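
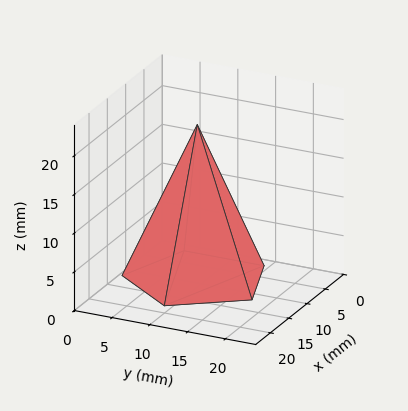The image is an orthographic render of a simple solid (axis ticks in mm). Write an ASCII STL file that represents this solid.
Reading the render: the shape is a regular 5-sided pyramid, base circumscribed radius ≈ 9 mm, apex at z ≈ 20 mm (dimensions read to the nearest mm from the axis ticks). For the STL, each face is triangulated and given an outward normal.

solid part
  facet normal 0.0000 0.0000 -1.0000
    outer loop
      vertex 1.7 14.3 0.0
      vertex 11.8 17.6 0.0
      vertex 18.0 9.0 0.0
    endloop
  endfacet
  facet normal 0.0000 0.0000 -1.0000
    outer loop
      vertex 1.7 3.7 0.0
      vertex 1.7 14.3 0.0
      vertex 18.0 9.0 0.0
    endloop
  endfacet
  facet normal 0.0000 0.0000 -1.0000
    outer loop
      vertex 11.8 0.4 0.0
      vertex 1.7 3.7 0.0
      vertex 18.0 9.0 0.0
    endloop
  endfacet
  facet normal 0.7620 0.5493 0.3429
    outer loop
      vertex 18.0 9.0 0.0
      vertex 11.8 17.6 0.0
      vertex 9.0 9.0 20.0
    endloop
  endfacet
  facet normal -0.2917 0.8929 0.3431
    outer loop
      vertex 11.8 17.6 0.0
      vertex 1.7 14.3 0.0
      vertex 9.0 9.0 20.0
    endloop
  endfacet
  facet normal -0.9394 0.0000 0.3429
    outer loop
      vertex 1.7 14.3 0.0
      vertex 1.7 3.7 0.0
      vertex 9.0 9.0 20.0
    endloop
  endfacet
  facet normal -0.2917 -0.8929 0.3431
    outer loop
      vertex 1.7 3.7 0.0
      vertex 11.8 0.4 0.0
      vertex 9.0 9.0 20.0
    endloop
  endfacet
  facet normal 0.7620 -0.5493 0.3429
    outer loop
      vertex 11.8 0.4 0.0
      vertex 18.0 9.0 0.0
      vertex 9.0 9.0 20.0
    endloop
  endfacet
endsolid part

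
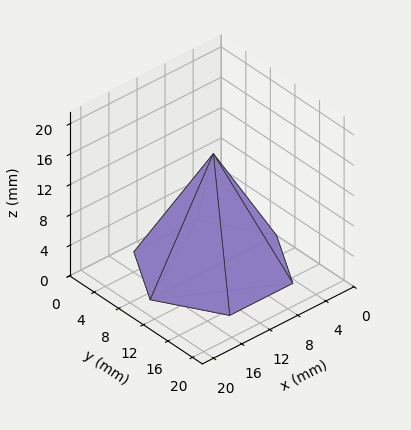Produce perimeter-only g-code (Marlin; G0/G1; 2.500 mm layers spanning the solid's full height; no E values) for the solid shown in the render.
Reading the render: the shape is a regular 6-sided pyramid, base circumscribed radius ≈ 9 mm, apex at z ≈ 15 mm (dimensions read to the nearest mm from the axis ticks). For the g-code, the solid's height is divided into equal slices at the stated Δz and each level perimeter traced with G1 moves after a G0 lift.

; perimeter-only toolpath
G21 ; units = mm
G90 ; absolute positioning
G28 ; home
; layer 1
G0 Z2.500
G0 X16.500 Y9.000
G1 X12.750 Y15.495
G1 X5.250 Y15.495
G1 X1.500 Y9.000
G1 X5.250 Y2.505
G1 X12.750 Y2.505
G1 X16.500 Y9.000
; layer 2
G0 Z5.000
G0 X15.000 Y9.000
G1 X12.000 Y14.196
G1 X6.000 Y14.196
G1 X3.000 Y9.000
G1 X6.000 Y3.804
G1 X12.000 Y3.804
G1 X15.000 Y9.000
; layer 3
G0 Z7.500
G0 X13.500 Y9.000
G1 X11.250 Y12.897
G1 X6.750 Y12.897
G1 X4.500 Y9.000
G1 X6.750 Y5.103
G1 X11.250 Y5.103
G1 X13.500 Y9.000
; layer 4
G0 Z10.000
G0 X12.000 Y9.000
G1 X10.500 Y11.598
G1 X7.500 Y11.598
G1 X6.000 Y9.000
G1 X7.500 Y6.402
G1 X10.500 Y6.402
G1 X12.000 Y9.000
; layer 5
G0 Z12.500
G0 X10.500 Y9.000
G1 X9.750 Y10.299
G1 X8.250 Y10.299
G1 X7.500 Y9.000
G1 X8.250 Y7.701
G1 X9.750 Y7.701
G1 X10.500 Y9.000
M2 ; end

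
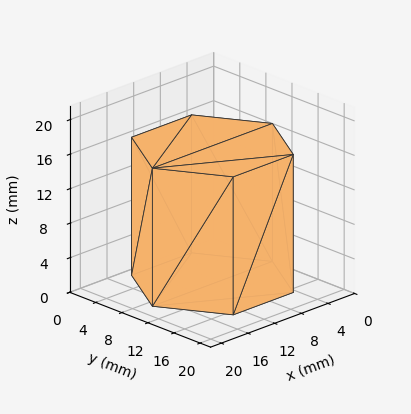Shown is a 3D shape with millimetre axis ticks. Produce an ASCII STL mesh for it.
Reading the render: the shape is a regular 6-sided prism (a cylinder approximated with 6 flat sides), circumscribed radius ≈ 9 mm, height ≈ 16 mm (dimensions read to the nearest mm from the axis ticks). For the STL, each face is triangulated and given an outward normal.

solid part
  facet normal 0.0000 0.0000 -1.0000
    outer loop
      vertex 4.50 16.79 0.00
      vertex 13.50 16.79 0.00
      vertex 18.00 9.00 0.00
    endloop
  endfacet
  facet normal 0.0000 0.0000 -1.0000
    outer loop
      vertex 0.00 9.00 0.00
      vertex 4.50 16.79 0.00
      vertex 18.00 9.00 0.00
    endloop
  endfacet
  facet normal 0.0000 0.0000 -1.0000
    outer loop
      vertex 4.50 1.21 0.00
      vertex 0.00 9.00 0.00
      vertex 18.00 9.00 0.00
    endloop
  endfacet
  facet normal 0.0000 0.0000 -1.0000
    outer loop
      vertex 13.50 1.21 0.00
      vertex 4.50 1.21 0.00
      vertex 18.00 9.00 0.00
    endloop
  endfacet
  facet normal 0.0000 0.0000 1.0000
    outer loop
      vertex 18.00 9.00 16.00
      vertex 13.50 16.79 16.00
      vertex 4.50 16.79 16.00
    endloop
  endfacet
  facet normal 0.0000 0.0000 1.0000
    outer loop
      vertex 18.00 9.00 16.00
      vertex 4.50 16.79 16.00
      vertex 0.00 9.00 16.00
    endloop
  endfacet
  facet normal 0.0000 0.0000 1.0000
    outer loop
      vertex 18.00 9.00 16.00
      vertex 0.00 9.00 16.00
      vertex 4.50 1.21 16.00
    endloop
  endfacet
  facet normal 0.0000 0.0000 1.0000
    outer loop
      vertex 18.00 9.00 16.00
      vertex 4.50 1.21 16.00
      vertex 13.50 1.21 16.00
    endloop
  endfacet
  facet normal 0.8659 0.5002 0.0000
    outer loop
      vertex 18.00 9.00 0.00
      vertex 13.50 16.79 0.00
      vertex 13.50 16.79 16.00
    endloop
  endfacet
  facet normal 0.8659 0.5002 0.0000
    outer loop
      vertex 18.00 9.00 0.00
      vertex 13.50 16.79 16.00
      vertex 18.00 9.00 16.00
    endloop
  endfacet
  facet normal 0.0000 1.0000 0.0000
    outer loop
      vertex 13.50 16.79 0.00
      vertex 4.50 16.79 0.00
      vertex 4.50 16.79 16.00
    endloop
  endfacet
  facet normal 0.0000 1.0000 0.0000
    outer loop
      vertex 13.50 16.79 0.00
      vertex 4.50 16.79 16.00
      vertex 13.50 16.79 16.00
    endloop
  endfacet
  facet normal -0.8659 0.5002 0.0000
    outer loop
      vertex 4.50 16.79 0.00
      vertex 0.00 9.00 0.00
      vertex 0.00 9.00 16.00
    endloop
  endfacet
  facet normal -0.8659 0.5002 0.0000
    outer loop
      vertex 4.50 16.79 0.00
      vertex 0.00 9.00 16.00
      vertex 4.50 16.79 16.00
    endloop
  endfacet
  facet normal -0.8659 -0.5002 0.0000
    outer loop
      vertex 0.00 9.00 0.00
      vertex 4.50 1.21 0.00
      vertex 4.50 1.21 16.00
    endloop
  endfacet
  facet normal -0.8659 -0.5002 0.0000
    outer loop
      vertex 0.00 9.00 0.00
      vertex 4.50 1.21 16.00
      vertex 0.00 9.00 16.00
    endloop
  endfacet
  facet normal 0.0000 -1.0000 0.0000
    outer loop
      vertex 4.50 1.21 0.00
      vertex 13.50 1.21 0.00
      vertex 13.50 1.21 16.00
    endloop
  endfacet
  facet normal 0.0000 -1.0000 0.0000
    outer loop
      vertex 4.50 1.21 0.00
      vertex 13.50 1.21 16.00
      vertex 4.50 1.21 16.00
    endloop
  endfacet
  facet normal 0.8659 -0.5002 0.0000
    outer loop
      vertex 13.50 1.21 0.00
      vertex 18.00 9.00 0.00
      vertex 18.00 9.00 16.00
    endloop
  endfacet
  facet normal 0.8659 -0.5002 0.0000
    outer loop
      vertex 13.50 1.21 0.00
      vertex 18.00 9.00 16.00
      vertex 13.50 1.21 16.00
    endloop
  endfacet
endsolid part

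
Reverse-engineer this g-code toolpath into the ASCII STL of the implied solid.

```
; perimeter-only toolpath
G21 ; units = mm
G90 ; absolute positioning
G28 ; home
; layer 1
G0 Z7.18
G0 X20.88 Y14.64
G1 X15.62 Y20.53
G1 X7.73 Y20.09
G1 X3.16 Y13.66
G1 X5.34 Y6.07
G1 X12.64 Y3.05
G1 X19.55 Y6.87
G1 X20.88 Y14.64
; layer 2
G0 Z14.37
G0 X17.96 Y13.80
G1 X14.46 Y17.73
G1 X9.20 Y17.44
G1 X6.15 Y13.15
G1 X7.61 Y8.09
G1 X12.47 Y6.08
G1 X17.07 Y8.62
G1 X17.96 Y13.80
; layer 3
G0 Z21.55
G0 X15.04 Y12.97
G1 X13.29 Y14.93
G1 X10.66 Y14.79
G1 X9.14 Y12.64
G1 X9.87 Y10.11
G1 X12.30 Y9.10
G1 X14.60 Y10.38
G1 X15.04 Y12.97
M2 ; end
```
solid part
  facet normal 0.0000 0.0000 -1.0000
    outer loop
      vertex 6.27 22.75 0.00
      vertex 16.78 23.33 0.00
      vertex 23.79 15.48 0.00
    endloop
  endfacet
  facet normal 0.0000 0.0000 -1.0000
    outer loop
      vertex 0.17 14.17 0.00
      vertex 6.27 22.75 0.00
      vertex 23.79 15.48 0.00
    endloop
  endfacet
  facet normal 0.0000 0.0000 -1.0000
    outer loop
      vertex 3.08 4.05 0.00
      vertex 0.17 14.17 0.00
      vertex 23.79 15.48 0.00
    endloop
  endfacet
  facet normal 0.0000 0.0000 -1.0000
    outer loop
      vertex 12.81 0.02 0.00
      vertex 3.08 4.05 0.00
      vertex 23.79 15.48 0.00
    endloop
  endfacet
  facet normal 0.0000 0.0000 -1.0000
    outer loop
      vertex 22.02 5.11 0.00
      vertex 12.81 0.02 0.00
      vertex 23.79 15.48 0.00
    endloop
  endfacet
  facet normal 0.6972 0.6226 0.3555
    outer loop
      vertex 23.79 15.48 0.00
      vertex 16.78 23.33 0.00
      vertex 12.13 12.13 28.73
    endloop
  endfacet
  facet normal -0.0515 0.9333 0.3555
    outer loop
      vertex 16.78 23.33 0.00
      vertex 6.27 22.75 0.00
      vertex 12.13 12.13 28.73
    endloop
  endfacet
  facet normal -0.7618 0.5416 0.3556
    outer loop
      vertex 6.27 22.75 0.00
      vertex 0.17 14.17 0.00
      vertex 12.13 12.13 28.73
    endloop
  endfacet
  facet normal -0.8982 -0.2583 0.3556
    outer loop
      vertex 0.17 14.17 0.00
      vertex 3.08 4.05 0.00
      vertex 12.13 12.13 28.73
    endloop
  endfacet
  facet normal -0.3577 -0.8635 0.3555
    outer loop
      vertex 3.08 4.05 0.00
      vertex 12.81 0.02 0.00
      vertex 12.13 12.13 28.73
    endloop
  endfacet
  facet normal 0.4521 -0.8181 0.3555
    outer loop
      vertex 12.81 0.02 0.00
      vertex 22.02 5.11 0.00
      vertex 12.13 12.13 28.73
    endloop
  endfacet
  facet normal 0.9213 -0.1573 0.3556
    outer loop
      vertex 22.02 5.11 0.00
      vertex 23.79 15.48 0.00
      vertex 12.13 12.13 28.73
    endloop
  endfacet
endsolid part

The G0 Z moves step by Δz≈7.18 mm. The G1 loops shrink linearly with z, so the solid tapers from its base footprint up to z≈28.7. Closing with a flat bottom cap and the tapered top and triangulating gives 12 facets — a regular 7-sided pyramid, base circumscribed radius ≈ 12.1 mm, apex at z ≈ 28.7 mm.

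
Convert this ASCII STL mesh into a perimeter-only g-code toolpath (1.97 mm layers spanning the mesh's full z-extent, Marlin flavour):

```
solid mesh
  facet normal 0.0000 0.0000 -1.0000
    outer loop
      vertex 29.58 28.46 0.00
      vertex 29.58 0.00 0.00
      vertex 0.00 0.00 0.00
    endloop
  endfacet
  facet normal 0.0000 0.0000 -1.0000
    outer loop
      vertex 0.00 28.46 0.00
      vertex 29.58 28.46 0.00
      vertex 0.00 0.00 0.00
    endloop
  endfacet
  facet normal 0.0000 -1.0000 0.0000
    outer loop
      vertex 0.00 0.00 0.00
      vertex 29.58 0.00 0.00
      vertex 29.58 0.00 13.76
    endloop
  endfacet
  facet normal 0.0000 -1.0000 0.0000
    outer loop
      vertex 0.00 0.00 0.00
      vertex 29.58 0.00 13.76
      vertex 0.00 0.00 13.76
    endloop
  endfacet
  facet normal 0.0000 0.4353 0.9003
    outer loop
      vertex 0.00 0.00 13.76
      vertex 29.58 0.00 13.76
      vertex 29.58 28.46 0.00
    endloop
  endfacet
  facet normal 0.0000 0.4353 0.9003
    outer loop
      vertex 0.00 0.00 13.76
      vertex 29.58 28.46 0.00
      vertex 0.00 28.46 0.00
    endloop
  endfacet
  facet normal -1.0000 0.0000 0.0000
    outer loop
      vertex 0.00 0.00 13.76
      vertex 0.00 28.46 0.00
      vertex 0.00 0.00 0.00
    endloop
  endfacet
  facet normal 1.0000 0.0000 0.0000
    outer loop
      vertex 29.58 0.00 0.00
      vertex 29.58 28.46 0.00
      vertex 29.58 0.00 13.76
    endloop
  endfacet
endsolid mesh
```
; perimeter-only toolpath
G21 ; units = mm
G90 ; absolute positioning
G28 ; home
; layer 1
G0 Z1.97
G0 X0.00 Y0.00
G1 X29.58 Y0.00
G1 X29.58 Y24.39
G1 X0.00 Y24.39
G1 X0.00 Y0.00
; layer 2
G0 Z3.93
G0 X0.00 Y0.00
G1 X29.58 Y0.00
G1 X29.58 Y20.33
G1 X0.00 Y20.33
G1 X0.00 Y0.00
; layer 3
G0 Z5.90
G0 X0.00 Y0.00
G1 X29.58 Y0.00
G1 X29.58 Y16.26
G1 X0.00 Y16.26
G1 X0.00 Y0.00
; layer 4
G0 Z7.86
G0 X0.00 Y0.00
G1 X29.58 Y0.00
G1 X29.58 Y12.20
G1 X0.00 Y12.20
G1 X0.00 Y0.00
; layer 5
G0 Z9.83
G0 X0.00 Y0.00
G1 X29.58 Y0.00
G1 X29.58 Y8.13
G1 X0.00 Y8.13
G1 X0.00 Y0.00
; layer 6
G0 Z11.79
G0 X0.00 Y0.00
G1 X29.58 Y0.00
G1 X29.58 Y4.07
G1 X0.00 Y4.07
G1 X0.00 Y0.00
M2 ; end

The solid is a wedge (ramp): 29.6 × 28.5 mm base, rising to 13.8 mm along the y=0 edge and sloping linearly to z=0 at y=28.5. Slicing at Δz = 1.97 mm — 7 equal slices spanning the solid's height, so layer i sits at z = i·h/7 — gives 6 non-empty perimeters. Each is a 4-segment closed polygon; G0 lifts to the layer z and rapids to the start vertex, then G1 traces the edges. The cross-section shrinks linearly with z (the slice at the apex is degenerate and omitted).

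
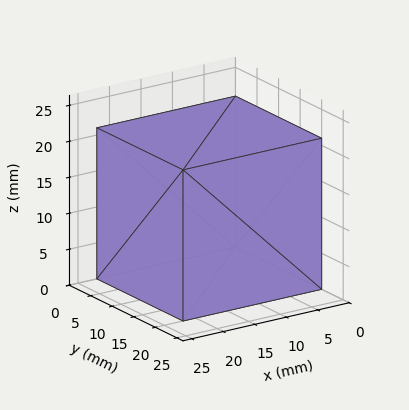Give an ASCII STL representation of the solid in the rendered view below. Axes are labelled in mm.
Reading the render: the shape is a rectangular box, roughly 22 × 20 mm footprint and 21 mm tall (dimensions read to the nearest mm from the axis ticks). For the STL, each face is triangulated and given an outward normal.

solid part
  facet normal 0.0000 0.0000 -1.0000
    outer loop
      vertex 22.00 20.00 0.00
      vertex 22.00 0.00 0.00
      vertex 0.00 0.00 0.00
    endloop
  endfacet
  facet normal 0.0000 0.0000 -1.0000
    outer loop
      vertex 0.00 20.00 0.00
      vertex 22.00 20.00 0.00
      vertex 0.00 0.00 0.00
    endloop
  endfacet
  facet normal 0.0000 0.0000 1.0000
    outer loop
      vertex 0.00 0.00 21.00
      vertex 22.00 0.00 21.00
      vertex 22.00 20.00 21.00
    endloop
  endfacet
  facet normal 0.0000 0.0000 1.0000
    outer loop
      vertex 0.00 0.00 21.00
      vertex 22.00 20.00 21.00
      vertex 0.00 20.00 21.00
    endloop
  endfacet
  facet normal 0.0000 -1.0000 0.0000
    outer loop
      vertex 0.00 0.00 0.00
      vertex 22.00 0.00 0.00
      vertex 22.00 0.00 21.00
    endloop
  endfacet
  facet normal 0.0000 -1.0000 0.0000
    outer loop
      vertex 0.00 0.00 0.00
      vertex 22.00 0.00 21.00
      vertex 0.00 0.00 21.00
    endloop
  endfacet
  facet normal 0.0000 1.0000 0.0000
    outer loop
      vertex 22.00 20.00 21.00
      vertex 22.00 20.00 0.00
      vertex 0.00 20.00 0.00
    endloop
  endfacet
  facet normal 0.0000 1.0000 0.0000
    outer loop
      vertex 0.00 20.00 21.00
      vertex 22.00 20.00 21.00
      vertex 0.00 20.00 0.00
    endloop
  endfacet
  facet normal -1.0000 0.0000 0.0000
    outer loop
      vertex 0.00 20.00 21.00
      vertex 0.00 20.00 0.00
      vertex 0.00 0.00 0.00
    endloop
  endfacet
  facet normal -1.0000 0.0000 0.0000
    outer loop
      vertex 0.00 0.00 21.00
      vertex 0.00 20.00 21.00
      vertex 0.00 0.00 0.00
    endloop
  endfacet
  facet normal 1.0000 0.0000 0.0000
    outer loop
      vertex 22.00 0.00 0.00
      vertex 22.00 20.00 0.00
      vertex 22.00 20.00 21.00
    endloop
  endfacet
  facet normal 1.0000 0.0000 0.0000
    outer loop
      vertex 22.00 0.00 0.00
      vertex 22.00 20.00 21.00
      vertex 22.00 0.00 21.00
    endloop
  endfacet
endsolid part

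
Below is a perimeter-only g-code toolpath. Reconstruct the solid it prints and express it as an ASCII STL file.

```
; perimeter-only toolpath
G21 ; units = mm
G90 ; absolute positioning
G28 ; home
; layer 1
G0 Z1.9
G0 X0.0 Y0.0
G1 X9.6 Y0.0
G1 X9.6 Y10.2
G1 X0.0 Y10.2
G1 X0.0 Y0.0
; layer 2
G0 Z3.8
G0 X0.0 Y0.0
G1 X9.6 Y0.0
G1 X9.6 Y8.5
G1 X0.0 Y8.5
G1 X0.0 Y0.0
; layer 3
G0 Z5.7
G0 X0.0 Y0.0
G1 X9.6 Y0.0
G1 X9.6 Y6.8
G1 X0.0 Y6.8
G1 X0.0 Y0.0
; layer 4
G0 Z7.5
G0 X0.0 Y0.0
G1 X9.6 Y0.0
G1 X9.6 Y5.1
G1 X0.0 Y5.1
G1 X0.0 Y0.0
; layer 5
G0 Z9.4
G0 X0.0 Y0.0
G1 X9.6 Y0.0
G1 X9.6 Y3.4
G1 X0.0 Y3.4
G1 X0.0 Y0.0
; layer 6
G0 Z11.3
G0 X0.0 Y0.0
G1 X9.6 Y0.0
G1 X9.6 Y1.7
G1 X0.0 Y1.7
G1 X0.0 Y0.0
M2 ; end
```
solid part
  facet normal 0.0000 0.0000 -1.0000
    outer loop
      vertex 9.6 11.9 0.0
      vertex 9.6 0.0 0.0
      vertex 0.0 0.0 0.0
    endloop
  endfacet
  facet normal 0.0000 0.0000 -1.0000
    outer loop
      vertex 0.0 11.9 0.0
      vertex 9.6 11.9 0.0
      vertex 0.0 0.0 0.0
    endloop
  endfacet
  facet normal 0.0000 -1.0000 0.0000
    outer loop
      vertex 0.0 0.0 0.0
      vertex 9.6 0.0 0.0
      vertex 9.6 0.0 13.2
    endloop
  endfacet
  facet normal 0.0000 -1.0000 0.0000
    outer loop
      vertex 0.0 0.0 0.0
      vertex 9.6 0.0 13.2
      vertex 0.0 0.0 13.2
    endloop
  endfacet
  facet normal 0.0000 0.7427 0.6696
    outer loop
      vertex 0.0 0.0 13.2
      vertex 9.6 0.0 13.2
      vertex 9.6 11.9 0.0
    endloop
  endfacet
  facet normal 0.0000 0.7427 0.6696
    outer loop
      vertex 0.0 0.0 13.2
      vertex 9.6 11.9 0.0
      vertex 0.0 11.9 0.0
    endloop
  endfacet
  facet normal -1.0000 0.0000 0.0000
    outer loop
      vertex 0.0 0.0 13.2
      vertex 0.0 11.9 0.0
      vertex 0.0 0.0 0.0
    endloop
  endfacet
  facet normal 1.0000 0.0000 0.0000
    outer loop
      vertex 9.6 0.0 0.0
      vertex 9.6 11.9 0.0
      vertex 9.6 0.0 13.2
    endloop
  endfacet
endsolid part

The G0 Z moves step by Δz≈1.9 mm. The G1 loops shrink linearly with z, so the solid tapers from its base footprint up to z≈13.2. Closing with a flat bottom cap and the tapered top and triangulating gives 8 facets — a wedge (ramp): 9.6 × 11.9 mm base, rising to 13.2 mm along the y=0 edge and sloping linearly to z=0 at y=11.9.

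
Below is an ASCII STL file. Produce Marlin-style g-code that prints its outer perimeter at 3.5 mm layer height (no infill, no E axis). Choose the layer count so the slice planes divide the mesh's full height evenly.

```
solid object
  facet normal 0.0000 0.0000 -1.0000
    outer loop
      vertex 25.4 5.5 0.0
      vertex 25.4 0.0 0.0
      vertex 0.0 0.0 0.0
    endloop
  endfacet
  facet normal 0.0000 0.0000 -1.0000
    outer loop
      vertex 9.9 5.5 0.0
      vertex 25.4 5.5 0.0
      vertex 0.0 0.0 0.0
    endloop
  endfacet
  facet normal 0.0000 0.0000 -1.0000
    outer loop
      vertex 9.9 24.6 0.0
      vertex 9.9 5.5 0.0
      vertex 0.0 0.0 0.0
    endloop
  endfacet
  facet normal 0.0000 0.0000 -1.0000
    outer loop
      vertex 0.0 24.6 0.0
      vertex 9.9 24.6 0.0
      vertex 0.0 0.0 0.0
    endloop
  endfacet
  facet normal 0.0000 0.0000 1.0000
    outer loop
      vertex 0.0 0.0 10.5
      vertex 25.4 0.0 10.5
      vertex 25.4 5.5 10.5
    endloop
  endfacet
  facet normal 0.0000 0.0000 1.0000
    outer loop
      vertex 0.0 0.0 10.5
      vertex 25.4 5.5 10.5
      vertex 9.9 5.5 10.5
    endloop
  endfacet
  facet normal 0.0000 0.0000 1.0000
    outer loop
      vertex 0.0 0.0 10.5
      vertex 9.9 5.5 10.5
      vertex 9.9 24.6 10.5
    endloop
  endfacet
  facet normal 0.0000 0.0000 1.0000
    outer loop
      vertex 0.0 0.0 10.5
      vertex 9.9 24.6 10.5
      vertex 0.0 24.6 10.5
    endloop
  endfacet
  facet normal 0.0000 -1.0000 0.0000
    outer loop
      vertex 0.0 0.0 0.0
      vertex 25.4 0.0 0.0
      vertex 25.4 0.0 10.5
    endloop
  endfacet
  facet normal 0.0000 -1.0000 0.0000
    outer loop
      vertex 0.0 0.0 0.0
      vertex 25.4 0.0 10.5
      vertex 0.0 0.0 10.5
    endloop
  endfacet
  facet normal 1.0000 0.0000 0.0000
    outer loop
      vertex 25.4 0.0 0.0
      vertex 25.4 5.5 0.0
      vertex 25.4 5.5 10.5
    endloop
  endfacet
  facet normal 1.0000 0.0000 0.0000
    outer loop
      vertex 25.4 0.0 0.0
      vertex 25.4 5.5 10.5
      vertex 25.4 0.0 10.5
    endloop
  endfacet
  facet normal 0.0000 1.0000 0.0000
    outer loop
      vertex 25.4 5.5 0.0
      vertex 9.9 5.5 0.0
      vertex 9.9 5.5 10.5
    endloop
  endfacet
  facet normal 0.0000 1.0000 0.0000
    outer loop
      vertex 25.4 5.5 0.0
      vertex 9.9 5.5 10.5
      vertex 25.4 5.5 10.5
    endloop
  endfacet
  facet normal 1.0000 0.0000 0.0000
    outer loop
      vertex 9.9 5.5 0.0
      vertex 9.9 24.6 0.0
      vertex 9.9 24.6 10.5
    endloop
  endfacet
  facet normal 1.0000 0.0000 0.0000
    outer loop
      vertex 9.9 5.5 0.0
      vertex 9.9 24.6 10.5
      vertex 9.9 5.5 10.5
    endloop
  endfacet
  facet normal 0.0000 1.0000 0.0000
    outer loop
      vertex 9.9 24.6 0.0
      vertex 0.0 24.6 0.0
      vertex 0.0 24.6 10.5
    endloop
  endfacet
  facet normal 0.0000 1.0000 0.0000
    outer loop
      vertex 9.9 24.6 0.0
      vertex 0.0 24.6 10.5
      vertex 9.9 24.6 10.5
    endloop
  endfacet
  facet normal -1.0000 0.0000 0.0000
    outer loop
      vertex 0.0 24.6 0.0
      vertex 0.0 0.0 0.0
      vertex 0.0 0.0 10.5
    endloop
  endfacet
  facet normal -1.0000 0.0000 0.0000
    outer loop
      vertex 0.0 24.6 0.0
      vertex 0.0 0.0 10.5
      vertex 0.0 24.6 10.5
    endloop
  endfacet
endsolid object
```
; perimeter-only toolpath
G21 ; units = mm
G90 ; absolute positioning
G28 ; home
; layer 1
G0 Z3.5
G0 X0.0 Y0.0
G1 X25.4 Y0.0
G1 X25.4 Y5.5
G1 X9.9 Y5.5
G1 X9.9 Y24.6
G1 X0.0 Y24.6
G1 X0.0 Y0.0
; layer 2
G0 Z7.0
G0 X0.0 Y0.0
G1 X25.4 Y0.0
G1 X25.4 Y5.5
G1 X9.9 Y5.5
G1 X9.9 Y24.6
G1 X0.0 Y24.6
G1 X0.0 Y0.0
; layer 3
G0 Z10.5
G0 X0.0 Y0.0
G1 X25.4 Y0.0
G1 X25.4 Y5.5
G1 X9.9 Y5.5
G1 X9.9 Y24.6
G1 X0.0 Y24.6
G1 X0.0 Y0.0
M2 ; end

The solid is an L-shaped prism: outer 25.4 × 24.6 mm, arm thicknesses ≈ 5.5 mm (horizontal) and 9.9 mm (vertical), extruded 10.5 mm in z. Slicing at Δz = 3.5 mm — 3 equal slices spanning the solid's height, so layer i sits at z = i·h/3 — gives 3 non-empty perimeters. Each is a 6-segment closed polygon; G0 lifts to the layer z and rapids to the start vertex, then G1 traces the edges.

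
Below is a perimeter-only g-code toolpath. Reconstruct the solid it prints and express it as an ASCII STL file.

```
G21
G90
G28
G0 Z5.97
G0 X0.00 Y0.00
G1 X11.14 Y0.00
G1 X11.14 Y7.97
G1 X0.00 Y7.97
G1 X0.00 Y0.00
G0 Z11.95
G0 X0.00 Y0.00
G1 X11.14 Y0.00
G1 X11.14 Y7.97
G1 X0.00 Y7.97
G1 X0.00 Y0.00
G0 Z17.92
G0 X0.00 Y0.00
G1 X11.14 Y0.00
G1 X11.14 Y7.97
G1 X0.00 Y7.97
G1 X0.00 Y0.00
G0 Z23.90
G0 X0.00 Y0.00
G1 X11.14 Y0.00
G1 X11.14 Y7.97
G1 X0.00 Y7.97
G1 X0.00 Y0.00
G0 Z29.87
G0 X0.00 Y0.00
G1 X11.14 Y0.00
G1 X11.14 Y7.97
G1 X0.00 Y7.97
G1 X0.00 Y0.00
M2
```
solid part
  facet normal 0.0000 0.0000 -1.0000
    outer loop
      vertex 11.14 7.97 0.00
      vertex 11.14 0.00 0.00
      vertex 0.00 0.00 0.00
    endloop
  endfacet
  facet normal 0.0000 0.0000 -1.0000
    outer loop
      vertex 0.00 7.97 0.00
      vertex 11.14 7.97 0.00
      vertex 0.00 0.00 0.00
    endloop
  endfacet
  facet normal 0.0000 0.0000 1.0000
    outer loop
      vertex 0.00 0.00 29.87
      vertex 11.14 0.00 29.87
      vertex 11.14 7.97 29.87
    endloop
  endfacet
  facet normal 0.0000 0.0000 1.0000
    outer loop
      vertex 0.00 0.00 29.87
      vertex 11.14 7.97 29.87
      vertex 0.00 7.97 29.87
    endloop
  endfacet
  facet normal 0.0000 -1.0000 0.0000
    outer loop
      vertex 0.00 0.00 0.00
      vertex 11.14 0.00 0.00
      vertex 11.14 0.00 29.87
    endloop
  endfacet
  facet normal 0.0000 -1.0000 0.0000
    outer loop
      vertex 0.00 0.00 0.00
      vertex 11.14 0.00 29.87
      vertex 0.00 0.00 29.87
    endloop
  endfacet
  facet normal 0.0000 1.0000 0.0000
    outer loop
      vertex 11.14 7.97 29.87
      vertex 11.14 7.97 0.00
      vertex 0.00 7.97 0.00
    endloop
  endfacet
  facet normal 0.0000 1.0000 0.0000
    outer loop
      vertex 0.00 7.97 29.87
      vertex 11.14 7.97 29.87
      vertex 0.00 7.97 0.00
    endloop
  endfacet
  facet normal -1.0000 0.0000 0.0000
    outer loop
      vertex 0.00 7.97 29.87
      vertex 0.00 7.97 0.00
      vertex 0.00 0.00 0.00
    endloop
  endfacet
  facet normal -1.0000 0.0000 0.0000
    outer loop
      vertex 0.00 0.00 29.87
      vertex 0.00 7.97 29.87
      vertex 0.00 0.00 0.00
    endloop
  endfacet
  facet normal 1.0000 0.0000 0.0000
    outer loop
      vertex 11.14 0.00 0.00
      vertex 11.14 7.97 0.00
      vertex 11.14 7.97 29.87
    endloop
  endfacet
  facet normal 1.0000 0.0000 0.0000
    outer loop
      vertex 11.14 0.00 0.00
      vertex 11.14 7.97 29.87
      vertex 11.14 0.00 29.87
    endloop
  endfacet
endsolid part

The G0 Z moves step by Δz≈5.97 mm. Every layer's G1 loop is the same polygon, so the solid is a straight extrusion of it from z=0 to z≈29.9. Closing with flat bottom and top caps and triangulating gives 12 facets — a rectangular box, roughly 11.1 × 7.97 mm footprint and 29.9 mm tall.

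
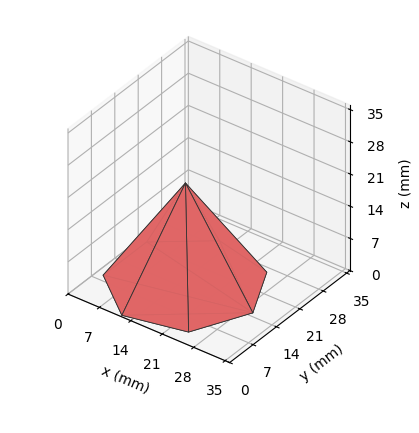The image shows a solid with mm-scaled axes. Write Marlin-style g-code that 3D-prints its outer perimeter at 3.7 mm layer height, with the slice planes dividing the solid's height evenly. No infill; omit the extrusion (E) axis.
Reading the render: the shape is a regular 7-sided pyramid, base circumscribed radius ≈ 15 mm, apex at z ≈ 22 mm (dimensions read to the nearest mm from the axis ticks). For the g-code, the solid's height is divided into equal slices at the stated Δz and each level perimeter traced with G1 moves after a G0 lift.

; perimeter-only toolpath
G21 ; units = mm
G90 ; absolute positioning
G28 ; home
; layer 1
G0 Z3.7
G0 X27.5 Y15.0
G1 X22.8 Y24.8
G1 X12.2 Y27.2
G1 X3.7 Y20.4
G1 X3.7 Y9.6
G1 X12.2 Y2.8
G1 X22.8 Y5.2
G1 X27.5 Y15.0
; layer 2
G0 Z7.3
G0 X25.0 Y15.0
G1 X21.3 Y22.8
G1 X12.8 Y24.7
G1 X6.0 Y19.3
G1 X6.0 Y10.7
G1 X12.8 Y5.3
G1 X21.3 Y7.2
G1 X25.0 Y15.0
; layer 3
G0 Z11.0
G0 X22.5 Y15.0
G1 X19.7 Y20.9
G1 X13.3 Y22.3
G1 X8.2 Y18.2
G1 X8.2 Y11.8
G1 X13.3 Y7.7
G1 X19.7 Y9.2
G1 X22.5 Y15.0
; layer 4
G0 Z14.7
G0 X20.0 Y15.0
G1 X18.1 Y18.9
G1 X13.9 Y19.9
G1 X10.5 Y17.2
G1 X10.5 Y12.8
G1 X13.9 Y10.1
G1 X18.1 Y11.1
G1 X20.0 Y15.0
; layer 5
G0 Z18.3
G0 X17.5 Y15.0
G1 X16.6 Y16.9
G1 X14.4 Y17.4
G1 X12.7 Y16.1
G1 X12.7 Y13.9
G1 X14.4 Y12.6
G1 X16.6 Y13.0
G1 X17.5 Y15.0
M2 ; end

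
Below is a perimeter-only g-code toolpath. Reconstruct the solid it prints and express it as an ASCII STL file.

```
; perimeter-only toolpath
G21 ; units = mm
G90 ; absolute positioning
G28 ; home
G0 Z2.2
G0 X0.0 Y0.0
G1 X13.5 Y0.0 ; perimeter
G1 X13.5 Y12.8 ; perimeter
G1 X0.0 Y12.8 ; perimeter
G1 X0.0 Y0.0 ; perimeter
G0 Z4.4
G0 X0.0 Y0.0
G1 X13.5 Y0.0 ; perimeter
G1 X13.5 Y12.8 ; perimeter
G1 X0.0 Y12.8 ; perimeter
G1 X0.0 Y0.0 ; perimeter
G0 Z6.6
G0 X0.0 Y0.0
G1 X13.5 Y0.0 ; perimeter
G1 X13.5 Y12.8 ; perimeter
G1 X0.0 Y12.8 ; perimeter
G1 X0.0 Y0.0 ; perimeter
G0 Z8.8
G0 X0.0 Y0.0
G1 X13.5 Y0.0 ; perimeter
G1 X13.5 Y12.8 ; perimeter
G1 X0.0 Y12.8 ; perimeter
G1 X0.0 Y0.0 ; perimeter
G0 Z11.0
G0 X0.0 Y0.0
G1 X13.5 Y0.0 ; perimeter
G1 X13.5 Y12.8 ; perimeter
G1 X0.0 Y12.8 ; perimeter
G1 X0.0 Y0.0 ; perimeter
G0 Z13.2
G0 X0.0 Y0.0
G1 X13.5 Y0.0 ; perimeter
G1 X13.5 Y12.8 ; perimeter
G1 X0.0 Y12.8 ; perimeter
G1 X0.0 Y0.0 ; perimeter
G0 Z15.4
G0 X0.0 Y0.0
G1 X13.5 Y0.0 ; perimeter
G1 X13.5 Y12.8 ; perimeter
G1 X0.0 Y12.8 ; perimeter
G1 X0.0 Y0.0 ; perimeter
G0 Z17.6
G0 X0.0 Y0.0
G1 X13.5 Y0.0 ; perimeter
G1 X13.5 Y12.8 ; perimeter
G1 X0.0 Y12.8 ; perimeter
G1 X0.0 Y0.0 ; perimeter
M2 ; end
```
solid part
  facet normal 0.0000 0.0000 -1.0000
    outer loop
      vertex 13.5 12.8 0.0
      vertex 13.5 0.0 0.0
      vertex 0.0 0.0 0.0
    endloop
  endfacet
  facet normal 0.0000 0.0000 -1.0000
    outer loop
      vertex 0.0 12.8 0.0
      vertex 13.5 12.8 0.0
      vertex 0.0 0.0 0.0
    endloop
  endfacet
  facet normal 0.0000 0.0000 1.0000
    outer loop
      vertex 0.0 0.0 17.6
      vertex 13.5 0.0 17.6
      vertex 13.5 12.8 17.6
    endloop
  endfacet
  facet normal 0.0000 0.0000 1.0000
    outer loop
      vertex 0.0 0.0 17.6
      vertex 13.5 12.8 17.6
      vertex 0.0 12.8 17.6
    endloop
  endfacet
  facet normal 0.0000 -1.0000 0.0000
    outer loop
      vertex 0.0 0.0 0.0
      vertex 13.5 0.0 0.0
      vertex 13.5 0.0 17.6
    endloop
  endfacet
  facet normal 0.0000 -1.0000 0.0000
    outer loop
      vertex 0.0 0.0 0.0
      vertex 13.5 0.0 17.6
      vertex 0.0 0.0 17.6
    endloop
  endfacet
  facet normal 0.0000 1.0000 0.0000
    outer loop
      vertex 13.5 12.8 17.6
      vertex 13.5 12.8 0.0
      vertex 0.0 12.8 0.0
    endloop
  endfacet
  facet normal 0.0000 1.0000 0.0000
    outer loop
      vertex 0.0 12.8 17.6
      vertex 13.5 12.8 17.6
      vertex 0.0 12.8 0.0
    endloop
  endfacet
  facet normal -1.0000 0.0000 0.0000
    outer loop
      vertex 0.0 12.8 17.6
      vertex 0.0 12.8 0.0
      vertex 0.0 0.0 0.0
    endloop
  endfacet
  facet normal -1.0000 0.0000 0.0000
    outer loop
      vertex 0.0 0.0 17.6
      vertex 0.0 12.8 17.6
      vertex 0.0 0.0 0.0
    endloop
  endfacet
  facet normal 1.0000 0.0000 0.0000
    outer loop
      vertex 13.5 0.0 0.0
      vertex 13.5 12.8 0.0
      vertex 13.5 12.8 17.6
    endloop
  endfacet
  facet normal 1.0000 0.0000 0.0000
    outer loop
      vertex 13.5 0.0 0.0
      vertex 13.5 12.8 17.6
      vertex 13.5 0.0 17.6
    endloop
  endfacet
endsolid part

The G0 Z moves step by Δz≈2.2 mm. Every layer's G1 loop is the same polygon, so the solid is a straight extrusion of it from z=0 to z≈17.6. Closing with flat bottom and top caps and triangulating gives 12 facets — a rectangular box, roughly 13.5 × 12.8 mm footprint and 17.6 mm tall.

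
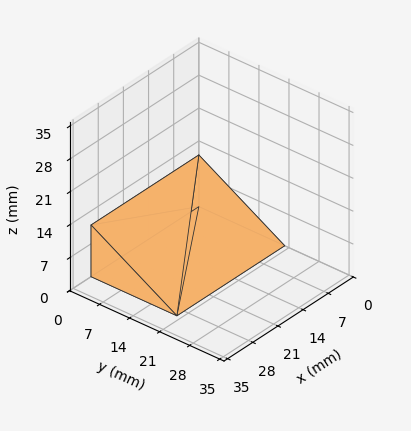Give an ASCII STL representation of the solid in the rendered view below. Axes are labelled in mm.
Reading the render: the shape is a wedge (ramp): 30 × 20 mm base, rising to 11 mm along the y=0 edge and sloping linearly to z=0 at y=20 (dimensions read to the nearest mm from the axis ticks). For the STL, each face is triangulated and given an outward normal.

solid part
  facet normal 0.0000 0.0000 -1.0000
    outer loop
      vertex 30.00 20.00 0.00
      vertex 30.00 0.00 0.00
      vertex 0.00 0.00 0.00
    endloop
  endfacet
  facet normal 0.0000 0.0000 -1.0000
    outer loop
      vertex 0.00 20.00 0.00
      vertex 30.00 20.00 0.00
      vertex 0.00 0.00 0.00
    endloop
  endfacet
  facet normal 0.0000 -1.0000 0.0000
    outer loop
      vertex 0.00 0.00 0.00
      vertex 30.00 0.00 0.00
      vertex 30.00 0.00 11.00
    endloop
  endfacet
  facet normal 0.0000 -1.0000 0.0000
    outer loop
      vertex 0.00 0.00 0.00
      vertex 30.00 0.00 11.00
      vertex 0.00 0.00 11.00
    endloop
  endfacet
  facet normal 0.0000 0.4819 0.8762
    outer loop
      vertex 0.00 0.00 11.00
      vertex 30.00 0.00 11.00
      vertex 30.00 20.00 0.00
    endloop
  endfacet
  facet normal 0.0000 0.4819 0.8762
    outer loop
      vertex 0.00 0.00 11.00
      vertex 30.00 20.00 0.00
      vertex 0.00 20.00 0.00
    endloop
  endfacet
  facet normal -1.0000 0.0000 0.0000
    outer loop
      vertex 0.00 0.00 11.00
      vertex 0.00 20.00 0.00
      vertex 0.00 0.00 0.00
    endloop
  endfacet
  facet normal 1.0000 0.0000 0.0000
    outer loop
      vertex 30.00 0.00 0.00
      vertex 30.00 20.00 0.00
      vertex 30.00 0.00 11.00
    endloop
  endfacet
endsolid part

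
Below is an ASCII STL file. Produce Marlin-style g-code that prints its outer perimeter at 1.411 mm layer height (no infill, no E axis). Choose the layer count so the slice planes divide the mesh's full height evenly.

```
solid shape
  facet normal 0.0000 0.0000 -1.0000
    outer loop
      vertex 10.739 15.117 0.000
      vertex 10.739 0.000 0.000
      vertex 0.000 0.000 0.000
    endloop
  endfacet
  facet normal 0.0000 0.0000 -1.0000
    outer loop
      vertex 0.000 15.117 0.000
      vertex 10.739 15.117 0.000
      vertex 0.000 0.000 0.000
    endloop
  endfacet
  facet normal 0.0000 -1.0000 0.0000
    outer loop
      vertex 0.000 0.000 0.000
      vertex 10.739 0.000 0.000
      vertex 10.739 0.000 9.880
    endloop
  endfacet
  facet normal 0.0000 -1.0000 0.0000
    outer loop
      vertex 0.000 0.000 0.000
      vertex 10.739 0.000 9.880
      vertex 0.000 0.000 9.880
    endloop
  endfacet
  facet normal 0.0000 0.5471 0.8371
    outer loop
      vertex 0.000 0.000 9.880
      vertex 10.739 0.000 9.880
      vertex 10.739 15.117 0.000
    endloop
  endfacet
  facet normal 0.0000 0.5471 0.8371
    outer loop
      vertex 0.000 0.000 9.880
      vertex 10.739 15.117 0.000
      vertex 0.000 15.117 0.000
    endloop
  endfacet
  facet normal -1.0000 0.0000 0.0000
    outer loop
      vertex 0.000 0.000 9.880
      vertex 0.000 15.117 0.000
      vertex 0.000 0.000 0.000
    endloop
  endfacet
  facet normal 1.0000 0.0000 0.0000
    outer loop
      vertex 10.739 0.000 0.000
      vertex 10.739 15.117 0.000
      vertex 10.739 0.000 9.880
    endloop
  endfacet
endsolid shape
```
; perimeter-only toolpath
G21 ; units = mm
G90 ; absolute positioning
G28 ; home
; layer 1
G0 Z1.411
G0 X0.000 Y0.000
G1 X10.739 Y0.000
G1 X10.739 Y12.957
G1 X0.000 Y12.957
G1 X0.000 Y0.000
; layer 2
G0 Z2.823
G0 X0.000 Y0.000
G1 X10.739 Y0.000
G1 X10.739 Y10.798
G1 X0.000 Y10.798
G1 X0.000 Y0.000
; layer 3
G0 Z4.234
G0 X0.000 Y0.000
G1 X10.739 Y0.000
G1 X10.739 Y8.638
G1 X0.000 Y8.638
G1 X0.000 Y0.000
; layer 4
G0 Z5.646
G0 X0.000 Y0.000
G1 X10.739 Y0.000
G1 X10.739 Y6.479
G1 X0.000 Y6.479
G1 X0.000 Y0.000
; layer 5
G0 Z7.057
G0 X0.000 Y0.000
G1 X10.739 Y0.000
G1 X10.739 Y4.319
G1 X0.000 Y4.319
G1 X0.000 Y0.000
; layer 6
G0 Z8.469
G0 X0.000 Y0.000
G1 X10.739 Y0.000
G1 X10.739 Y2.160
G1 X0.000 Y2.160
G1 X0.000 Y0.000
M2 ; end

The solid is a wedge (ramp): 10.7 × 15.1 mm base, rising to 9.88 mm along the y=0 edge and sloping linearly to z=0 at y=15.1. Slicing at Δz = 1.411 mm — 7 equal slices spanning the solid's height, so layer i sits at z = i·h/7 — gives 6 non-empty perimeters. Each is a 4-segment closed polygon; G0 lifts to the layer z and rapids to the start vertex, then G1 traces the edges. The cross-section shrinks linearly with z (the slice at the apex is degenerate and omitted).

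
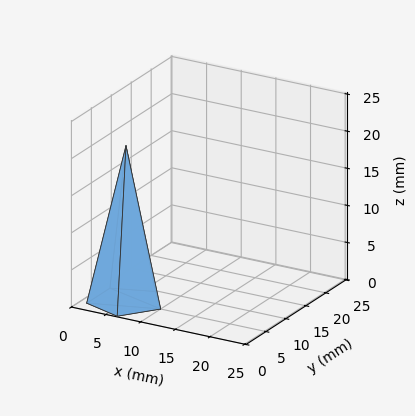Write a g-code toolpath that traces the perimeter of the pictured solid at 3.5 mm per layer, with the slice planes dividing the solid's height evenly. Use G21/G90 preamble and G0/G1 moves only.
Reading the render: the shape is a regular 5-sided pyramid, base circumscribed radius ≈ 5 mm, apex at z ≈ 21 mm (dimensions read to the nearest mm from the axis ticks). For the g-code, the solid's height is divided into equal slices at the stated Δz and each level perimeter traced with G1 moves after a G0 lift.

; perimeter-only toolpath
G21 ; units = mm
G90 ; absolute positioning
G28 ; home
; layer 1
G0 Z3.5
G0 X9.2 Y5.0
G1 X6.2 Y9.0
G1 X1.7 Y7.4
G1 X1.7 Y2.6
G1 X6.2 Y1.0
G1 X9.2 Y5.0
; layer 2
G0 Z7.0
G0 X8.3 Y5.0
G1 X6.0 Y8.2
G1 X2.3 Y6.9
G1 X2.3 Y3.1
G1 X6.0 Y1.8
G1 X8.3 Y5.0
; layer 3
G0 Z10.5
G0 X7.5 Y5.0
G1 X5.8 Y7.4
G1 X3.0 Y6.5
G1 X3.0 Y3.5
G1 X5.8 Y2.6
G1 X7.5 Y5.0
; layer 4
G0 Z14.0
G0 X6.7 Y5.0
G1 X5.5 Y6.6
G1 X3.7 Y6.0
G1 X3.7 Y4.0
G1 X5.5 Y3.4
G1 X6.7 Y5.0
; layer 5
G0 Z17.5
G0 X5.8 Y5.0
G1 X5.2 Y5.8
G1 X4.3 Y5.5
G1 X4.3 Y4.5
G1 X5.2 Y4.2
G1 X5.8 Y5.0
M2 ; end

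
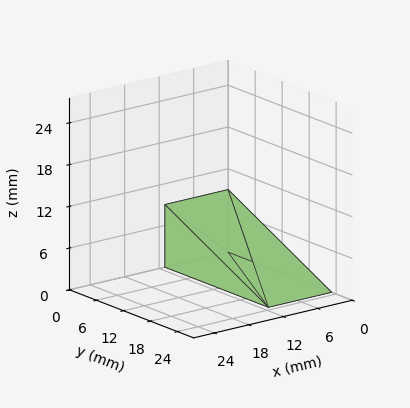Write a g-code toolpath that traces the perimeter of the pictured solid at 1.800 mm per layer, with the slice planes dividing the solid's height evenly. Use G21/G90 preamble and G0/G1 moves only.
Reading the render: the shape is a wedge (ramp): 11 × 23 mm base, rising to 9 mm along the y=0 edge and sloping linearly to z=0 at y=23 (dimensions read to the nearest mm from the axis ticks). For the g-code, the solid's height is divided into equal slices at the stated Δz and each level perimeter traced with G1 moves after a G0 lift.

; perimeter-only toolpath
G21 ; units = mm
G90 ; absolute positioning
G28 ; home
; layer 1
G0 Z1.800
G0 X0.000 Y0.000
G1 X11.000 Y0.000
G1 X11.000 Y18.400
G1 X0.000 Y18.400
G1 X0.000 Y0.000
; layer 2
G0 Z3.600
G0 X0.000 Y0.000
G1 X11.000 Y0.000
G1 X11.000 Y13.800
G1 X0.000 Y13.800
G1 X0.000 Y0.000
; layer 3
G0 Z5.400
G0 X0.000 Y0.000
G1 X11.000 Y0.000
G1 X11.000 Y9.200
G1 X0.000 Y9.200
G1 X0.000 Y0.000
; layer 4
G0 Z7.200
G0 X0.000 Y0.000
G1 X11.000 Y0.000
G1 X11.000 Y4.600
G1 X0.000 Y4.600
G1 X0.000 Y0.000
M2 ; end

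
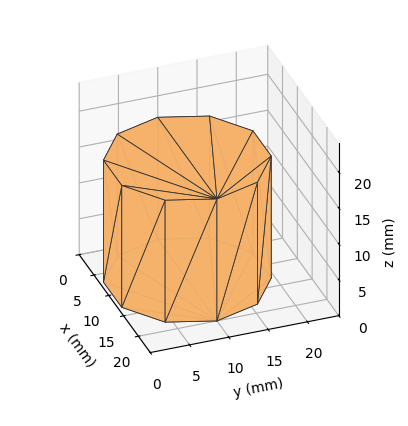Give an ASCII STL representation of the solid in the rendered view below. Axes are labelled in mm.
Reading the render: the shape is a regular 10-sided prism (a cylinder approximated with 10 flat sides), circumscribed radius ≈ 10 mm, height ≈ 17 mm (dimensions read to the nearest mm from the axis ticks). For the STL, each face is triangulated and given an outward normal.

solid part
  facet normal 0.0000 0.0000 -1.0000
    outer loop
      vertex 13.090 19.511 0.000
      vertex 18.090 15.878 0.000
      vertex 20.000 10.000 0.000
    endloop
  endfacet
  facet normal 0.0000 0.0000 -1.0000
    outer loop
      vertex 6.910 19.511 0.000
      vertex 13.090 19.511 0.000
      vertex 20.000 10.000 0.000
    endloop
  endfacet
  facet normal 0.0000 0.0000 -1.0000
    outer loop
      vertex 1.910 15.878 0.000
      vertex 6.910 19.511 0.000
      vertex 20.000 10.000 0.000
    endloop
  endfacet
  facet normal 0.0000 0.0000 -1.0000
    outer loop
      vertex 0.000 10.000 0.000
      vertex 1.910 15.878 0.000
      vertex 20.000 10.000 0.000
    endloop
  endfacet
  facet normal 0.0000 0.0000 -1.0000
    outer loop
      vertex 1.910 4.122 0.000
      vertex 0.000 10.000 0.000
      vertex 20.000 10.000 0.000
    endloop
  endfacet
  facet normal 0.0000 0.0000 -1.0000
    outer loop
      vertex 6.910 0.489 0.000
      vertex 1.910 4.122 0.000
      vertex 20.000 10.000 0.000
    endloop
  endfacet
  facet normal 0.0000 0.0000 -1.0000
    outer loop
      vertex 13.090 0.489 0.000
      vertex 6.910 0.489 0.000
      vertex 20.000 10.000 0.000
    endloop
  endfacet
  facet normal 0.0000 0.0000 -1.0000
    outer loop
      vertex 18.090 4.122 0.000
      vertex 13.090 0.489 0.000
      vertex 20.000 10.000 0.000
    endloop
  endfacet
  facet normal 0.0000 0.0000 1.0000
    outer loop
      vertex 20.000 10.000 17.000
      vertex 18.090 15.878 17.000
      vertex 13.090 19.511 17.000
    endloop
  endfacet
  facet normal 0.0000 0.0000 1.0000
    outer loop
      vertex 20.000 10.000 17.000
      vertex 13.090 19.511 17.000
      vertex 6.910 19.511 17.000
    endloop
  endfacet
  facet normal 0.0000 0.0000 1.0000
    outer loop
      vertex 20.000 10.000 17.000
      vertex 6.910 19.511 17.000
      vertex 1.910 15.878 17.000
    endloop
  endfacet
  facet normal 0.0000 0.0000 1.0000
    outer loop
      vertex 20.000 10.000 17.000
      vertex 1.910 15.878 17.000
      vertex 0.000 10.000 17.000
    endloop
  endfacet
  facet normal 0.0000 0.0000 1.0000
    outer loop
      vertex 20.000 10.000 17.000
      vertex 0.000 10.000 17.000
      vertex 1.910 4.122 17.000
    endloop
  endfacet
  facet normal 0.0000 0.0000 1.0000
    outer loop
      vertex 20.000 10.000 17.000
      vertex 1.910 4.122 17.000
      vertex 6.910 0.489 17.000
    endloop
  endfacet
  facet normal 0.0000 0.0000 1.0000
    outer loop
      vertex 20.000 10.000 17.000
      vertex 6.910 0.489 17.000
      vertex 13.090 0.489 17.000
    endloop
  endfacet
  facet normal 0.0000 0.0000 1.0000
    outer loop
      vertex 20.000 10.000 17.000
      vertex 13.090 0.489 17.000
      vertex 18.090 4.122 17.000
    endloop
  endfacet
  facet normal 0.9511 0.3090 0.0000
    outer loop
      vertex 20.000 10.000 0.000
      vertex 18.090 15.878 0.000
      vertex 18.090 15.878 17.000
    endloop
  endfacet
  facet normal 0.9511 0.3090 0.0000
    outer loop
      vertex 20.000 10.000 0.000
      vertex 18.090 15.878 17.000
      vertex 20.000 10.000 17.000
    endloop
  endfacet
  facet normal 0.5878 0.8090 0.0000
    outer loop
      vertex 18.090 15.878 0.000
      vertex 13.090 19.511 0.000
      vertex 13.090 19.511 17.000
    endloop
  endfacet
  facet normal 0.5878 0.8090 0.0000
    outer loop
      vertex 18.090 15.878 0.000
      vertex 13.090 19.511 17.000
      vertex 18.090 15.878 17.000
    endloop
  endfacet
  facet normal 0.0000 1.0000 0.0000
    outer loop
      vertex 13.090 19.511 0.000
      vertex 6.910 19.511 0.000
      vertex 6.910 19.511 17.000
    endloop
  endfacet
  facet normal 0.0000 1.0000 0.0000
    outer loop
      vertex 13.090 19.511 0.000
      vertex 6.910 19.511 17.000
      vertex 13.090 19.511 17.000
    endloop
  endfacet
  facet normal -0.5878 0.8090 0.0000
    outer loop
      vertex 6.910 19.511 0.000
      vertex 1.910 15.878 0.000
      vertex 1.910 15.878 17.000
    endloop
  endfacet
  facet normal -0.5878 0.8090 0.0000
    outer loop
      vertex 6.910 19.511 0.000
      vertex 1.910 15.878 17.000
      vertex 6.910 19.511 17.000
    endloop
  endfacet
  facet normal -0.9511 0.3090 0.0000
    outer loop
      vertex 1.910 15.878 0.000
      vertex 0.000 10.000 0.000
      vertex 0.000 10.000 17.000
    endloop
  endfacet
  facet normal -0.9511 0.3090 0.0000
    outer loop
      vertex 1.910 15.878 0.000
      vertex 0.000 10.000 17.000
      vertex 1.910 15.878 17.000
    endloop
  endfacet
  facet normal -0.9511 -0.3090 0.0000
    outer loop
      vertex 0.000 10.000 0.000
      vertex 1.910 4.122 0.000
      vertex 1.910 4.122 17.000
    endloop
  endfacet
  facet normal -0.9511 -0.3090 0.0000
    outer loop
      vertex 0.000 10.000 0.000
      vertex 1.910 4.122 17.000
      vertex 0.000 10.000 17.000
    endloop
  endfacet
  facet normal -0.5878 -0.8090 0.0000
    outer loop
      vertex 1.910 4.122 0.000
      vertex 6.910 0.489 0.000
      vertex 6.910 0.489 17.000
    endloop
  endfacet
  facet normal -0.5878 -0.8090 0.0000
    outer loop
      vertex 1.910 4.122 0.000
      vertex 6.910 0.489 17.000
      vertex 1.910 4.122 17.000
    endloop
  endfacet
  facet normal 0.0000 -1.0000 0.0000
    outer loop
      vertex 6.910 0.489 0.000
      vertex 13.090 0.489 0.000
      vertex 13.090 0.489 17.000
    endloop
  endfacet
  facet normal 0.0000 -1.0000 0.0000
    outer loop
      vertex 6.910 0.489 0.000
      vertex 13.090 0.489 17.000
      vertex 6.910 0.489 17.000
    endloop
  endfacet
  facet normal 0.5878 -0.8090 0.0000
    outer loop
      vertex 13.090 0.489 0.000
      vertex 18.090 4.122 0.000
      vertex 18.090 4.122 17.000
    endloop
  endfacet
  facet normal 0.5878 -0.8090 0.0000
    outer loop
      vertex 13.090 0.489 0.000
      vertex 18.090 4.122 17.000
      vertex 13.090 0.489 17.000
    endloop
  endfacet
  facet normal 0.9511 -0.3090 0.0000
    outer loop
      vertex 18.090 4.122 0.000
      vertex 20.000 10.000 0.000
      vertex 20.000 10.000 17.000
    endloop
  endfacet
  facet normal 0.9511 -0.3090 0.0000
    outer loop
      vertex 18.090 4.122 0.000
      vertex 20.000 10.000 17.000
      vertex 18.090 4.122 17.000
    endloop
  endfacet
endsolid part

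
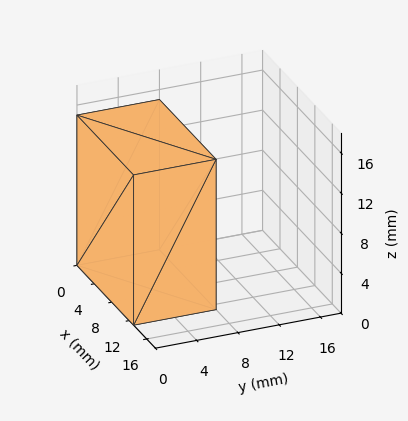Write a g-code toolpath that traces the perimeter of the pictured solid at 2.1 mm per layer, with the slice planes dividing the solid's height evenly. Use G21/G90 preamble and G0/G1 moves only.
Reading the render: the shape is a rectangular box, roughly 13 × 8 mm footprint and 15 mm tall (dimensions read to the nearest mm from the axis ticks). For the g-code, the solid's height is divided into equal slices at the stated Δz and each level perimeter traced with G1 moves after a G0 lift.

; perimeter-only toolpath
G21 ; units = mm
G90 ; absolute positioning
G28 ; home
; layer 1
G0 Z2.1
G0 X0.0 Y0.0
G1 X13.0 Y0.0
G1 X13.0 Y8.0
G1 X0.0 Y8.0
G1 X0.0 Y0.0
; layer 2
G0 Z4.3
G0 X0.0 Y0.0
G1 X13.0 Y0.0
G1 X13.0 Y8.0
G1 X0.0 Y8.0
G1 X0.0 Y0.0
; layer 3
G0 Z6.4
G0 X0.0 Y0.0
G1 X13.0 Y0.0
G1 X13.0 Y8.0
G1 X0.0 Y8.0
G1 X0.0 Y0.0
; layer 4
G0 Z8.6
G0 X0.0 Y0.0
G1 X13.0 Y0.0
G1 X13.0 Y8.0
G1 X0.0 Y8.0
G1 X0.0 Y0.0
; layer 5
G0 Z10.7
G0 X0.0 Y0.0
G1 X13.0 Y0.0
G1 X13.0 Y8.0
G1 X0.0 Y8.0
G1 X0.0 Y0.0
; layer 6
G0 Z12.9
G0 X0.0 Y0.0
G1 X13.0 Y0.0
G1 X13.0 Y8.0
G1 X0.0 Y8.0
G1 X0.0 Y0.0
; layer 7
G0 Z15.0
G0 X0.0 Y0.0
G1 X13.0 Y0.0
G1 X13.0 Y8.0
G1 X0.0 Y8.0
G1 X0.0 Y0.0
M2 ; end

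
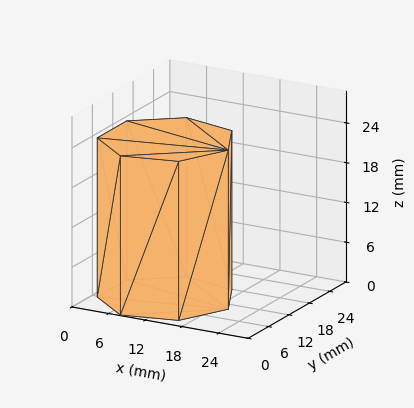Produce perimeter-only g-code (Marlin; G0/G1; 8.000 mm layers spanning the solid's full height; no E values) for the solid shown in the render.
Reading the render: the shape is a regular 7-sided prism (a cylinder approximated with 7 flat sides), circumscribed radius ≈ 10 mm, height ≈ 24 mm (dimensions read to the nearest mm from the axis ticks). For the g-code, the solid's height is divided into equal slices at the stated Δz and each level perimeter traced with G1 moves after a G0 lift.

; perimeter-only toolpath
G21 ; units = mm
G90 ; absolute positioning
G28 ; home
; layer 1
G0 Z8.000
G0 X20.000 Y10.000
G1 X16.235 Y17.818
G1 X7.775 Y19.749
G1 X0.990 Y14.339
G1 X0.990 Y5.661
G1 X7.775 Y0.251
G1 X16.235 Y2.182
G1 X20.000 Y10.000
; layer 2
G0 Z16.000
G0 X20.000 Y10.000
G1 X16.235 Y17.818
G1 X7.775 Y19.749
G1 X0.990 Y14.339
G1 X0.990 Y5.661
G1 X7.775 Y0.251
G1 X16.235 Y2.182
G1 X20.000 Y10.000
; layer 3
G0 Z24.000
G0 X20.000 Y10.000
G1 X16.235 Y17.818
G1 X7.775 Y19.749
G1 X0.990 Y14.339
G1 X0.990 Y5.661
G1 X7.775 Y0.251
G1 X16.235 Y2.182
G1 X20.000 Y10.000
M2 ; end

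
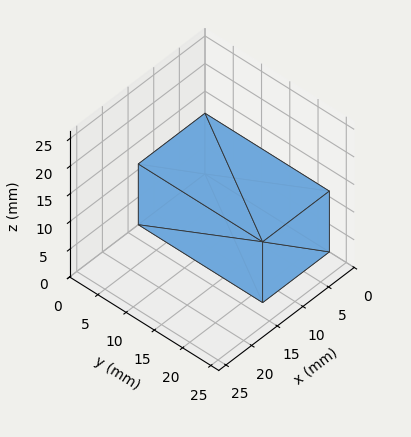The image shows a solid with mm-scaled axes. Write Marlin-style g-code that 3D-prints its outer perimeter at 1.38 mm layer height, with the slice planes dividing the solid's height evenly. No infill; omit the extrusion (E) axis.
Reading the render: the shape is a rectangular box, roughly 13 × 22 mm footprint and 11 mm tall (dimensions read to the nearest mm from the axis ticks). For the g-code, the solid's height is divided into equal slices at the stated Δz and each level perimeter traced with G1 moves after a G0 lift.

; perimeter-only toolpath
G21 ; units = mm
G90 ; absolute positioning
G28 ; home
; layer 1
G0 Z1.38
G0 X0.00 Y0.00
G1 X13.00 Y0.00
G1 X13.00 Y22.00
G1 X0.00 Y22.00
G1 X0.00 Y0.00
; layer 2
G0 Z2.75
G0 X0.00 Y0.00
G1 X13.00 Y0.00
G1 X13.00 Y22.00
G1 X0.00 Y22.00
G1 X0.00 Y0.00
; layer 3
G0 Z4.12
G0 X0.00 Y0.00
G1 X13.00 Y0.00
G1 X13.00 Y22.00
G1 X0.00 Y22.00
G1 X0.00 Y0.00
; layer 4
G0 Z5.50
G0 X0.00 Y0.00
G1 X13.00 Y0.00
G1 X13.00 Y22.00
G1 X0.00 Y22.00
G1 X0.00 Y0.00
; layer 5
G0 Z6.88
G0 X0.00 Y0.00
G1 X13.00 Y0.00
G1 X13.00 Y22.00
G1 X0.00 Y22.00
G1 X0.00 Y0.00
; layer 6
G0 Z8.25
G0 X0.00 Y0.00
G1 X13.00 Y0.00
G1 X13.00 Y22.00
G1 X0.00 Y22.00
G1 X0.00 Y0.00
; layer 7
G0 Z9.62
G0 X0.00 Y0.00
G1 X13.00 Y0.00
G1 X13.00 Y22.00
G1 X0.00 Y22.00
G1 X0.00 Y0.00
; layer 8
G0 Z11.00
G0 X0.00 Y0.00
G1 X13.00 Y0.00
G1 X13.00 Y22.00
G1 X0.00 Y22.00
G1 X0.00 Y0.00
M2 ; end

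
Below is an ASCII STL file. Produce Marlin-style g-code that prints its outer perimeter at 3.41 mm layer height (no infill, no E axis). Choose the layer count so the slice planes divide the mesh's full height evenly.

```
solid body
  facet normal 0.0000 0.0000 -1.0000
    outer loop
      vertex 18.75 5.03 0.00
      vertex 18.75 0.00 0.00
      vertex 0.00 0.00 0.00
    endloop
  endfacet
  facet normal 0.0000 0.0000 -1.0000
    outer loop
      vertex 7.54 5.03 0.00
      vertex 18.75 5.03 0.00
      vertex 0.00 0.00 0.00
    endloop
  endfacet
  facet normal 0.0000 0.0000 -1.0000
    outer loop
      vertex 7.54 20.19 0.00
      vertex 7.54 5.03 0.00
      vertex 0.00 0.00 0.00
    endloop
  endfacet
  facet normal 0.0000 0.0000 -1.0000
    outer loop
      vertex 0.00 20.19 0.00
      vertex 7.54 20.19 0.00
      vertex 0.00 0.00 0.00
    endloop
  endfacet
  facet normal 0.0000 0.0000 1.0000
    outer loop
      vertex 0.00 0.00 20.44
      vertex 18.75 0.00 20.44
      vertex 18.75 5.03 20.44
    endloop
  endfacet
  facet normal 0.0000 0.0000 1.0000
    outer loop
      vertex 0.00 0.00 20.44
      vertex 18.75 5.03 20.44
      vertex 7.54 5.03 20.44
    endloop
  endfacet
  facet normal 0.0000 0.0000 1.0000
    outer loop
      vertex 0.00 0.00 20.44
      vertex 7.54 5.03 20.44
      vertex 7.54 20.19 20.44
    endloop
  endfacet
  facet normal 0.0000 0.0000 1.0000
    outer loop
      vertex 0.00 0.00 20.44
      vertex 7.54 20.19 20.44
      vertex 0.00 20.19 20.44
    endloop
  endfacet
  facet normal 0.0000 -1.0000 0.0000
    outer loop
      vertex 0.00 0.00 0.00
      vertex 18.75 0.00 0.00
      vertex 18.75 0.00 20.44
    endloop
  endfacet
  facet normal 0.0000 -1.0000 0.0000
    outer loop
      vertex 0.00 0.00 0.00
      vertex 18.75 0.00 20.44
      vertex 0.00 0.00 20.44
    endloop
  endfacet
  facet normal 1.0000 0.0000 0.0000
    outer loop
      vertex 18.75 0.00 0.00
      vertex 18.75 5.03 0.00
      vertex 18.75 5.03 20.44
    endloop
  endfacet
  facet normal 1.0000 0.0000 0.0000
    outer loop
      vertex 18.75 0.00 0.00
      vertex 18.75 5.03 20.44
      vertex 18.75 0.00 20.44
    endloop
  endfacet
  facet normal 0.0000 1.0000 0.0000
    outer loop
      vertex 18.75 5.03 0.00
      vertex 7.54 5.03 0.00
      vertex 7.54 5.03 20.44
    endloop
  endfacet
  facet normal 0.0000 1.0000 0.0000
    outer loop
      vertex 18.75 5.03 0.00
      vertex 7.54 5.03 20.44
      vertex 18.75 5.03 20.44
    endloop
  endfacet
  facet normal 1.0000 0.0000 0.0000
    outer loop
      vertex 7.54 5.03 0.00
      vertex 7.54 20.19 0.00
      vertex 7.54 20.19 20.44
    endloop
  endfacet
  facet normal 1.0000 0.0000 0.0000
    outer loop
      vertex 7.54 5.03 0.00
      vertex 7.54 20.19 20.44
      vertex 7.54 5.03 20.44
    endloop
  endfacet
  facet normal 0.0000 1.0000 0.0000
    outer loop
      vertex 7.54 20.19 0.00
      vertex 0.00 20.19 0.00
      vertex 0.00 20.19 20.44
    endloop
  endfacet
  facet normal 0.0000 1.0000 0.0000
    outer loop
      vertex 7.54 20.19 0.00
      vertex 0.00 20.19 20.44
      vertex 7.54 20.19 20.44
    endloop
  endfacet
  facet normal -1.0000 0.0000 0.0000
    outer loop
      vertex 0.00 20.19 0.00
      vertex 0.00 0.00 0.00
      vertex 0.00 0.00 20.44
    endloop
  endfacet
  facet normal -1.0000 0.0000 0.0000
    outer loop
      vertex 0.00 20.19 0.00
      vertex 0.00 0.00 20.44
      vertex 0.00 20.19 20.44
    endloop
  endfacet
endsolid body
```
; perimeter-only toolpath
G21 ; units = mm
G90 ; absolute positioning
G28 ; home
; layer 1
G0 Z3.41
G0 X0.00 Y0.00
G1 X18.75 Y0.00
G1 X18.75 Y5.03
G1 X7.54 Y5.03
G1 X7.54 Y20.19
G1 X0.00 Y20.19
G1 X0.00 Y0.00
; layer 2
G0 Z6.81
G0 X0.00 Y0.00
G1 X18.75 Y0.00
G1 X18.75 Y5.03
G1 X7.54 Y5.03
G1 X7.54 Y20.19
G1 X0.00 Y20.19
G1 X0.00 Y0.00
; layer 3
G0 Z10.22
G0 X0.00 Y0.00
G1 X18.75 Y0.00
G1 X18.75 Y5.03
G1 X7.54 Y5.03
G1 X7.54 Y20.19
G1 X0.00 Y20.19
G1 X0.00 Y0.00
; layer 4
G0 Z13.63
G0 X0.00 Y0.00
G1 X18.75 Y0.00
G1 X18.75 Y5.03
G1 X7.54 Y5.03
G1 X7.54 Y20.19
G1 X0.00 Y20.19
G1 X0.00 Y0.00
; layer 5
G0 Z17.03
G0 X0.00 Y0.00
G1 X18.75 Y0.00
G1 X18.75 Y5.03
G1 X7.54 Y5.03
G1 X7.54 Y20.19
G1 X0.00 Y20.19
G1 X0.00 Y0.00
; layer 6
G0 Z20.44
G0 X0.00 Y0.00
G1 X18.75 Y0.00
G1 X18.75 Y5.03
G1 X7.54 Y5.03
G1 X7.54 Y20.19
G1 X0.00 Y20.19
G1 X0.00 Y0.00
M2 ; end

The solid is an L-shaped prism: outer 18.8 × 20.2 mm, arm thicknesses ≈ 5.03 mm (horizontal) and 7.54 mm (vertical), extruded 20.4 mm in z. Slicing at Δz = 3.41 mm — 6 equal slices spanning the solid's height, so layer i sits at z = i·h/6 — gives 6 non-empty perimeters. Each is a 6-segment closed polygon; G0 lifts to the layer z and rapids to the start vertex, then G1 traces the edges.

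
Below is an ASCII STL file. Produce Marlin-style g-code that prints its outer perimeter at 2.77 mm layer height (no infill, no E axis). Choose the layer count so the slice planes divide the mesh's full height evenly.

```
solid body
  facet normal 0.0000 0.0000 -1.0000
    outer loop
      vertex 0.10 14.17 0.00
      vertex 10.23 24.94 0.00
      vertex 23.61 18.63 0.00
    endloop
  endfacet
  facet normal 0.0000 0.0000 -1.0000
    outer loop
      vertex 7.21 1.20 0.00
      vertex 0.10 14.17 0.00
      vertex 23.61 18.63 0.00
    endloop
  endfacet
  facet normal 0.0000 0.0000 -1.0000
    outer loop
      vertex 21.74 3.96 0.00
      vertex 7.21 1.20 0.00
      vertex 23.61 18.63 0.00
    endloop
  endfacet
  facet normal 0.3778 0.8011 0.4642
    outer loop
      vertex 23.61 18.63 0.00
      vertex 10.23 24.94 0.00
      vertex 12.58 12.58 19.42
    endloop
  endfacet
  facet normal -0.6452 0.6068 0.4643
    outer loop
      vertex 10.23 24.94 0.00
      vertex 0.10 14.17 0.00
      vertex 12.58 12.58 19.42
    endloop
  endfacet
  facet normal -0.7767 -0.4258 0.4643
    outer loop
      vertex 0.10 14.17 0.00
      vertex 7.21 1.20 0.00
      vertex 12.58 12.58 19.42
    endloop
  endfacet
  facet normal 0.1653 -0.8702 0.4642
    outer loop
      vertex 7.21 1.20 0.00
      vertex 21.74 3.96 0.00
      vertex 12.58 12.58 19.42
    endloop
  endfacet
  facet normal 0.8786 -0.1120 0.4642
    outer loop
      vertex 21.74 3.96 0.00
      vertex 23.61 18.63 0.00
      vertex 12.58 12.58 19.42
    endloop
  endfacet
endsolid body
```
; perimeter-only toolpath
G21 ; units = mm
G90 ; absolute positioning
G28 ; home
; layer 1
G0 Z2.77
G0 X22.03 Y17.77
G1 X10.57 Y23.17
G1 X1.88 Y13.94
G1 X7.98 Y2.83
G1 X20.43 Y5.19
G1 X22.03 Y17.77
; layer 2
G0 Z5.55
G0 X20.46 Y16.90
G1 X10.90 Y21.41
G1 X3.67 Y13.72
G1 X8.74 Y4.45
G1 X19.12 Y6.42
G1 X20.46 Y16.90
; layer 3
G0 Z8.32
G0 X18.88 Y16.04
G1 X11.24 Y19.64
G1 X5.45 Y13.49
G1 X9.51 Y6.08
G1 X17.81 Y7.65
G1 X18.88 Y16.04
; layer 4
G0 Z11.10
G0 X17.31 Y15.17
G1 X11.57 Y17.88
G1 X7.23 Y13.26
G1 X10.28 Y7.70
G1 X16.51 Y8.89
G1 X17.31 Y15.17
; layer 5
G0 Z13.87
G0 X15.73 Y14.31
G1 X11.91 Y16.11
G1 X9.01 Y13.03
G1 X11.05 Y9.33
G1 X15.20 Y10.12
G1 X15.73 Y14.31
; layer 6
G0 Z16.65
G0 X14.16 Y13.44
G1 X12.24 Y14.35
G1 X10.80 Y12.81
G1 X11.81 Y10.95
G1 X13.89 Y11.35
G1 X14.16 Y13.44
M2 ; end

The solid is a regular 5-sided pyramid, base circumscribed radius ≈ 12.6 mm, apex at z ≈ 19.4 mm. Slicing at Δz = 2.77 mm — 7 equal slices spanning the solid's height, so layer i sits at z = i·h/7 — gives 6 non-empty perimeters. Each is a 5-segment closed polygon; G0 lifts to the layer z and rapids to the start vertex, then G1 traces the edges. The cross-section shrinks linearly with z (the slice at the apex is degenerate and omitted).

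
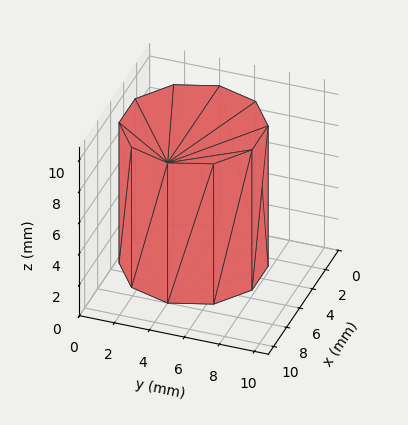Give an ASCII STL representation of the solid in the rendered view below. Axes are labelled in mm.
Reading the render: the shape is a regular 10-sided prism (a cylinder approximated with 10 flat sides), circumscribed radius ≈ 4 mm, height ≈ 9 mm (dimensions read to the nearest mm from the axis ticks). For the STL, each face is triangulated and given an outward normal.

solid part
  facet normal 0.0000 0.0000 -1.0000
    outer loop
      vertex 5.24 7.80 0.00
      vertex 7.24 6.35 0.00
      vertex 8.00 4.00 0.00
    endloop
  endfacet
  facet normal 0.0000 0.0000 -1.0000
    outer loop
      vertex 2.76 7.80 0.00
      vertex 5.24 7.80 0.00
      vertex 8.00 4.00 0.00
    endloop
  endfacet
  facet normal 0.0000 0.0000 -1.0000
    outer loop
      vertex 0.76 6.35 0.00
      vertex 2.76 7.80 0.00
      vertex 8.00 4.00 0.00
    endloop
  endfacet
  facet normal 0.0000 0.0000 -1.0000
    outer loop
      vertex 0.00 4.00 0.00
      vertex 0.76 6.35 0.00
      vertex 8.00 4.00 0.00
    endloop
  endfacet
  facet normal 0.0000 0.0000 -1.0000
    outer loop
      vertex 0.76 1.65 0.00
      vertex 0.00 4.00 0.00
      vertex 8.00 4.00 0.00
    endloop
  endfacet
  facet normal 0.0000 0.0000 -1.0000
    outer loop
      vertex 2.76 0.20 0.00
      vertex 0.76 1.65 0.00
      vertex 8.00 4.00 0.00
    endloop
  endfacet
  facet normal 0.0000 0.0000 -1.0000
    outer loop
      vertex 5.24 0.20 0.00
      vertex 2.76 0.20 0.00
      vertex 8.00 4.00 0.00
    endloop
  endfacet
  facet normal 0.0000 0.0000 -1.0000
    outer loop
      vertex 7.24 1.65 0.00
      vertex 5.24 0.20 0.00
      vertex 8.00 4.00 0.00
    endloop
  endfacet
  facet normal 0.0000 0.0000 1.0000
    outer loop
      vertex 8.00 4.00 9.00
      vertex 7.24 6.35 9.00
      vertex 5.24 7.80 9.00
    endloop
  endfacet
  facet normal 0.0000 0.0000 1.0000
    outer loop
      vertex 8.00 4.00 9.00
      vertex 5.24 7.80 9.00
      vertex 2.76 7.80 9.00
    endloop
  endfacet
  facet normal 0.0000 0.0000 1.0000
    outer loop
      vertex 8.00 4.00 9.00
      vertex 2.76 7.80 9.00
      vertex 0.76 6.35 9.00
    endloop
  endfacet
  facet normal 0.0000 0.0000 1.0000
    outer loop
      vertex 8.00 4.00 9.00
      vertex 0.76 6.35 9.00
      vertex 0.00 4.00 9.00
    endloop
  endfacet
  facet normal 0.0000 0.0000 1.0000
    outer loop
      vertex 8.00 4.00 9.00
      vertex 0.00 4.00 9.00
      vertex 0.76 1.65 9.00
    endloop
  endfacet
  facet normal 0.0000 0.0000 1.0000
    outer loop
      vertex 8.00 4.00 9.00
      vertex 0.76 1.65 9.00
      vertex 2.76 0.20 9.00
    endloop
  endfacet
  facet normal 0.0000 0.0000 1.0000
    outer loop
      vertex 8.00 4.00 9.00
      vertex 2.76 0.20 9.00
      vertex 5.24 0.20 9.00
    endloop
  endfacet
  facet normal 0.0000 0.0000 1.0000
    outer loop
      vertex 8.00 4.00 9.00
      vertex 5.24 0.20 9.00
      vertex 7.24 1.65 9.00
    endloop
  endfacet
  facet normal 0.9515 0.3077 0.0000
    outer loop
      vertex 8.00 4.00 0.00
      vertex 7.24 6.35 0.00
      vertex 7.24 6.35 9.00
    endloop
  endfacet
  facet normal 0.9515 0.3077 0.0000
    outer loop
      vertex 8.00 4.00 0.00
      vertex 7.24 6.35 9.00
      vertex 8.00 4.00 9.00
    endloop
  endfacet
  facet normal 0.5870 0.8096 0.0000
    outer loop
      vertex 7.24 6.35 0.00
      vertex 5.24 7.80 0.00
      vertex 5.24 7.80 9.00
    endloop
  endfacet
  facet normal 0.5870 0.8096 0.0000
    outer loop
      vertex 7.24 6.35 0.00
      vertex 5.24 7.80 9.00
      vertex 7.24 6.35 9.00
    endloop
  endfacet
  facet normal 0.0000 1.0000 0.0000
    outer loop
      vertex 5.24 7.80 0.00
      vertex 2.76 7.80 0.00
      vertex 2.76 7.80 9.00
    endloop
  endfacet
  facet normal 0.0000 1.0000 0.0000
    outer loop
      vertex 5.24 7.80 0.00
      vertex 2.76 7.80 9.00
      vertex 5.24 7.80 9.00
    endloop
  endfacet
  facet normal -0.5870 0.8096 0.0000
    outer loop
      vertex 2.76 7.80 0.00
      vertex 0.76 6.35 0.00
      vertex 0.76 6.35 9.00
    endloop
  endfacet
  facet normal -0.5870 0.8096 0.0000
    outer loop
      vertex 2.76 7.80 0.00
      vertex 0.76 6.35 9.00
      vertex 2.76 7.80 9.00
    endloop
  endfacet
  facet normal -0.9515 0.3077 0.0000
    outer loop
      vertex 0.76 6.35 0.00
      vertex 0.00 4.00 0.00
      vertex 0.00 4.00 9.00
    endloop
  endfacet
  facet normal -0.9515 0.3077 0.0000
    outer loop
      vertex 0.76 6.35 0.00
      vertex 0.00 4.00 9.00
      vertex 0.76 6.35 9.00
    endloop
  endfacet
  facet normal -0.9515 -0.3077 0.0000
    outer loop
      vertex 0.00 4.00 0.00
      vertex 0.76 1.65 0.00
      vertex 0.76 1.65 9.00
    endloop
  endfacet
  facet normal -0.9515 -0.3077 0.0000
    outer loop
      vertex 0.00 4.00 0.00
      vertex 0.76 1.65 9.00
      vertex 0.00 4.00 9.00
    endloop
  endfacet
  facet normal -0.5870 -0.8096 0.0000
    outer loop
      vertex 0.76 1.65 0.00
      vertex 2.76 0.20 0.00
      vertex 2.76 0.20 9.00
    endloop
  endfacet
  facet normal -0.5870 -0.8096 0.0000
    outer loop
      vertex 0.76 1.65 0.00
      vertex 2.76 0.20 9.00
      vertex 0.76 1.65 9.00
    endloop
  endfacet
  facet normal 0.0000 -1.0000 0.0000
    outer loop
      vertex 2.76 0.20 0.00
      vertex 5.24 0.20 0.00
      vertex 5.24 0.20 9.00
    endloop
  endfacet
  facet normal 0.0000 -1.0000 0.0000
    outer loop
      vertex 2.76 0.20 0.00
      vertex 5.24 0.20 9.00
      vertex 2.76 0.20 9.00
    endloop
  endfacet
  facet normal 0.5870 -0.8096 0.0000
    outer loop
      vertex 5.24 0.20 0.00
      vertex 7.24 1.65 0.00
      vertex 7.24 1.65 9.00
    endloop
  endfacet
  facet normal 0.5870 -0.8096 0.0000
    outer loop
      vertex 5.24 0.20 0.00
      vertex 7.24 1.65 9.00
      vertex 5.24 0.20 9.00
    endloop
  endfacet
  facet normal 0.9515 -0.3077 0.0000
    outer loop
      vertex 7.24 1.65 0.00
      vertex 8.00 4.00 0.00
      vertex 8.00 4.00 9.00
    endloop
  endfacet
  facet normal 0.9515 -0.3077 0.0000
    outer loop
      vertex 7.24 1.65 0.00
      vertex 8.00 4.00 9.00
      vertex 7.24 1.65 9.00
    endloop
  endfacet
endsolid part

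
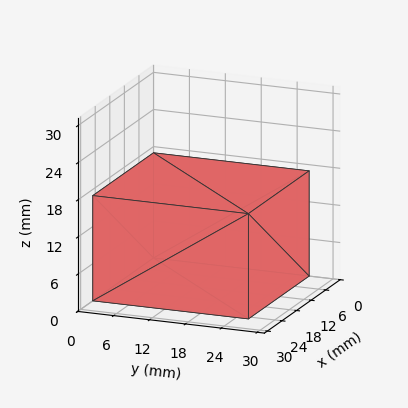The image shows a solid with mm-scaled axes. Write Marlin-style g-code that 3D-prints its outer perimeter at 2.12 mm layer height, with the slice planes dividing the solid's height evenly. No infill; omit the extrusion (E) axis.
Reading the render: the shape is a rectangular box, roughly 25 × 26 mm footprint and 17 mm tall (dimensions read to the nearest mm from the axis ticks). For the g-code, the solid's height is divided into equal slices at the stated Δz and each level perimeter traced with G1 moves after a G0 lift.

; perimeter-only toolpath
G21 ; units = mm
G90 ; absolute positioning
G28 ; home
; layer 1
G0 Z2.12
G0 X0.00 Y0.00
G1 X25.00 Y0.00
G1 X25.00 Y26.00
G1 X0.00 Y26.00
G1 X0.00 Y0.00
; layer 2
G0 Z4.25
G0 X0.00 Y0.00
G1 X25.00 Y0.00
G1 X25.00 Y26.00
G1 X0.00 Y26.00
G1 X0.00 Y0.00
; layer 3
G0 Z6.38
G0 X0.00 Y0.00
G1 X25.00 Y0.00
G1 X25.00 Y26.00
G1 X0.00 Y26.00
G1 X0.00 Y0.00
; layer 4
G0 Z8.50
G0 X0.00 Y0.00
G1 X25.00 Y0.00
G1 X25.00 Y26.00
G1 X0.00 Y26.00
G1 X0.00 Y0.00
; layer 5
G0 Z10.62
G0 X0.00 Y0.00
G1 X25.00 Y0.00
G1 X25.00 Y26.00
G1 X0.00 Y26.00
G1 X0.00 Y0.00
; layer 6
G0 Z12.75
G0 X0.00 Y0.00
G1 X25.00 Y0.00
G1 X25.00 Y26.00
G1 X0.00 Y26.00
G1 X0.00 Y0.00
; layer 7
G0 Z14.88
G0 X0.00 Y0.00
G1 X25.00 Y0.00
G1 X25.00 Y26.00
G1 X0.00 Y26.00
G1 X0.00 Y0.00
; layer 8
G0 Z17.00
G0 X0.00 Y0.00
G1 X25.00 Y0.00
G1 X25.00 Y26.00
G1 X0.00 Y26.00
G1 X0.00 Y0.00
M2 ; end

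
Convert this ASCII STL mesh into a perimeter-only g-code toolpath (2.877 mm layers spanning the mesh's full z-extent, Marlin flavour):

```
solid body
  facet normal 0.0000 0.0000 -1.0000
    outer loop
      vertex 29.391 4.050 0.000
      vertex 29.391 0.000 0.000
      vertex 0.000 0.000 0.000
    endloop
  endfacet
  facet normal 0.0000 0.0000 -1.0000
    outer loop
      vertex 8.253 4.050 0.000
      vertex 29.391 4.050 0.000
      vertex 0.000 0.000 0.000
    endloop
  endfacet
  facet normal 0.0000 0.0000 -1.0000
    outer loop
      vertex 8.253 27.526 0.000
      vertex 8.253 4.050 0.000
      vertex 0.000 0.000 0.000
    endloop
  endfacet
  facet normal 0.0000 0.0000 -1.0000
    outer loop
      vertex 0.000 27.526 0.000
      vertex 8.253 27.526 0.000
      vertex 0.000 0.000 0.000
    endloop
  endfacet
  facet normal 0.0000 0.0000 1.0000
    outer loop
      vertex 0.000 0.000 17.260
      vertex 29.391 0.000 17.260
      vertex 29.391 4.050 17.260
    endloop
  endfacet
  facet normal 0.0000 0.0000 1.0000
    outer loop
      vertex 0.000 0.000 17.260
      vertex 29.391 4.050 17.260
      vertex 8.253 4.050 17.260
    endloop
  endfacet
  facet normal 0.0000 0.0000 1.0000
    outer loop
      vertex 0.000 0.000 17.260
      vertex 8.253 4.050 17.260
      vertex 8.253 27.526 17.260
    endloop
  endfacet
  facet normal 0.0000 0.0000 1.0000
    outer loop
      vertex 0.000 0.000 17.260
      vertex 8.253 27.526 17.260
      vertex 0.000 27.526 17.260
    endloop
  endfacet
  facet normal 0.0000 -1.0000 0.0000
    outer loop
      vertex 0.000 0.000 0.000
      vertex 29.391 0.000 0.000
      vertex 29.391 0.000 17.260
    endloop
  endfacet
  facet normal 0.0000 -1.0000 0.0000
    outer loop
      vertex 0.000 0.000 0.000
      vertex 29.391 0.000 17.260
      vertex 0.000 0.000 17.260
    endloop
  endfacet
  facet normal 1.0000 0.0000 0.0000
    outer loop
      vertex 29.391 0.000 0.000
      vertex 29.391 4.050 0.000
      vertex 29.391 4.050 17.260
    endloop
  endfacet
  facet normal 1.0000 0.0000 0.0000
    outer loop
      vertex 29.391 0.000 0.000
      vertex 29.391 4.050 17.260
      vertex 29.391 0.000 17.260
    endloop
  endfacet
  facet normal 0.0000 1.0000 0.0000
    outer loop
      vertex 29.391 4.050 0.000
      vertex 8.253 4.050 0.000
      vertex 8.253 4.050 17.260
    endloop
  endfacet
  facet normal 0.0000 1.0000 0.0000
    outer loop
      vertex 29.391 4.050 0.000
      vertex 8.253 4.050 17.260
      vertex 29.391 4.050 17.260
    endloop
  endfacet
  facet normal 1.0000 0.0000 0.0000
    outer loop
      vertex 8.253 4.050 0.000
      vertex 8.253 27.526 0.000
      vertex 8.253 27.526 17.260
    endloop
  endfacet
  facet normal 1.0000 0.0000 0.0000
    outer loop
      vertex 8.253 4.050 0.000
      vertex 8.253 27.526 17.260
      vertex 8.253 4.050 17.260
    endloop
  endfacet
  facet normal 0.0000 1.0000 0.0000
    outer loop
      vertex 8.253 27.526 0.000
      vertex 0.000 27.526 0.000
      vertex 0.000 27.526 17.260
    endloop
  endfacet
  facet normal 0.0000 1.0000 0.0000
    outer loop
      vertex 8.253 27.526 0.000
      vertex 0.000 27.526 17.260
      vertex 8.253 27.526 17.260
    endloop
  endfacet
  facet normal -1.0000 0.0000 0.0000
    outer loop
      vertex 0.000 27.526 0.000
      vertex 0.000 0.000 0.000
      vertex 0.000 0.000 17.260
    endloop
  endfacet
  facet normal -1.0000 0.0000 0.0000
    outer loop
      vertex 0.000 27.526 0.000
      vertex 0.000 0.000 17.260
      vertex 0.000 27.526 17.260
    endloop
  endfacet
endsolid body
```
; perimeter-only toolpath
G21 ; units = mm
G90 ; absolute positioning
G28 ; home
; layer 1
G0 Z2.877
G0 X0.000 Y0.000
G1 X29.391 Y0.000
G1 X29.391 Y4.050
G1 X8.253 Y4.050
G1 X8.253 Y27.526
G1 X0.000 Y27.526
G1 X0.000 Y0.000
; layer 2
G0 Z5.753
G0 X0.000 Y0.000
G1 X29.391 Y0.000
G1 X29.391 Y4.050
G1 X8.253 Y4.050
G1 X8.253 Y27.526
G1 X0.000 Y27.526
G1 X0.000 Y0.000
; layer 3
G0 Z8.630
G0 X0.000 Y0.000
G1 X29.391 Y0.000
G1 X29.391 Y4.050
G1 X8.253 Y4.050
G1 X8.253 Y27.526
G1 X0.000 Y27.526
G1 X0.000 Y0.000
; layer 4
G0 Z11.507
G0 X0.000 Y0.000
G1 X29.391 Y0.000
G1 X29.391 Y4.050
G1 X8.253 Y4.050
G1 X8.253 Y27.526
G1 X0.000 Y27.526
G1 X0.000 Y0.000
; layer 5
G0 Z14.383
G0 X0.000 Y0.000
G1 X29.391 Y0.000
G1 X29.391 Y4.050
G1 X8.253 Y4.050
G1 X8.253 Y27.526
G1 X0.000 Y27.526
G1 X0.000 Y0.000
; layer 6
G0 Z17.260
G0 X0.000 Y0.000
G1 X29.391 Y0.000
G1 X29.391 Y4.050
G1 X8.253 Y4.050
G1 X8.253 Y27.526
G1 X0.000 Y27.526
G1 X0.000 Y0.000
M2 ; end

The solid is an L-shaped prism: outer 29.4 × 27.5 mm, arm thicknesses ≈ 4.05 mm (horizontal) and 8.25 mm (vertical), extruded 17.3 mm in z. Slicing at Δz = 2.877 mm — 6 equal slices spanning the solid's height, so layer i sits at z = i·h/6 — gives 6 non-empty perimeters. Each is a 6-segment closed polygon; G0 lifts to the layer z and rapids to the start vertex, then G1 traces the edges.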